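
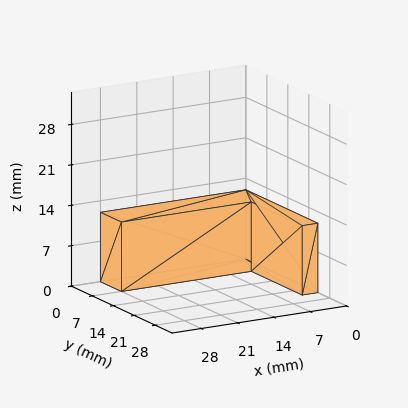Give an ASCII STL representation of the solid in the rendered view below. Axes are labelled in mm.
Reading the render: the shape is an L-shaped prism: outer 28 × 24 mm, arm thicknesses ≈ 7 mm (horizontal) and 3 mm (vertical), extruded 12 mm in z (dimensions read to the nearest mm from the axis ticks). For the STL, each face is triangulated and given an outward normal.

solid part
  facet normal 0.0000 0.0000 -1.0000
    outer loop
      vertex 28.0 7.0 0.0
      vertex 28.0 0.0 0.0
      vertex 0.0 0.0 0.0
    endloop
  endfacet
  facet normal 0.0000 0.0000 -1.0000
    outer loop
      vertex 3.0 7.0 0.0
      vertex 28.0 7.0 0.0
      vertex 0.0 0.0 0.0
    endloop
  endfacet
  facet normal 0.0000 0.0000 -1.0000
    outer loop
      vertex 3.0 24.0 0.0
      vertex 3.0 7.0 0.0
      vertex 0.0 0.0 0.0
    endloop
  endfacet
  facet normal 0.0000 0.0000 -1.0000
    outer loop
      vertex 0.0 24.0 0.0
      vertex 3.0 24.0 0.0
      vertex 0.0 0.0 0.0
    endloop
  endfacet
  facet normal 0.0000 0.0000 1.0000
    outer loop
      vertex 0.0 0.0 12.0
      vertex 28.0 0.0 12.0
      vertex 28.0 7.0 12.0
    endloop
  endfacet
  facet normal 0.0000 0.0000 1.0000
    outer loop
      vertex 0.0 0.0 12.0
      vertex 28.0 7.0 12.0
      vertex 3.0 7.0 12.0
    endloop
  endfacet
  facet normal 0.0000 0.0000 1.0000
    outer loop
      vertex 0.0 0.0 12.0
      vertex 3.0 7.0 12.0
      vertex 3.0 24.0 12.0
    endloop
  endfacet
  facet normal 0.0000 0.0000 1.0000
    outer loop
      vertex 0.0 0.0 12.0
      vertex 3.0 24.0 12.0
      vertex 0.0 24.0 12.0
    endloop
  endfacet
  facet normal 0.0000 -1.0000 0.0000
    outer loop
      vertex 0.0 0.0 0.0
      vertex 28.0 0.0 0.0
      vertex 28.0 0.0 12.0
    endloop
  endfacet
  facet normal 0.0000 -1.0000 0.0000
    outer loop
      vertex 0.0 0.0 0.0
      vertex 28.0 0.0 12.0
      vertex 0.0 0.0 12.0
    endloop
  endfacet
  facet normal 1.0000 0.0000 0.0000
    outer loop
      vertex 28.0 0.0 0.0
      vertex 28.0 7.0 0.0
      vertex 28.0 7.0 12.0
    endloop
  endfacet
  facet normal 1.0000 0.0000 0.0000
    outer loop
      vertex 28.0 0.0 0.0
      vertex 28.0 7.0 12.0
      vertex 28.0 0.0 12.0
    endloop
  endfacet
  facet normal 0.0000 1.0000 0.0000
    outer loop
      vertex 28.0 7.0 0.0
      vertex 3.0 7.0 0.0
      vertex 3.0 7.0 12.0
    endloop
  endfacet
  facet normal 0.0000 1.0000 0.0000
    outer loop
      vertex 28.0 7.0 0.0
      vertex 3.0 7.0 12.0
      vertex 28.0 7.0 12.0
    endloop
  endfacet
  facet normal 1.0000 0.0000 0.0000
    outer loop
      vertex 3.0 7.0 0.0
      vertex 3.0 24.0 0.0
      vertex 3.0 24.0 12.0
    endloop
  endfacet
  facet normal 1.0000 0.0000 0.0000
    outer loop
      vertex 3.0 7.0 0.0
      vertex 3.0 24.0 12.0
      vertex 3.0 7.0 12.0
    endloop
  endfacet
  facet normal 0.0000 1.0000 0.0000
    outer loop
      vertex 3.0 24.0 0.0
      vertex 0.0 24.0 0.0
      vertex 0.0 24.0 12.0
    endloop
  endfacet
  facet normal 0.0000 1.0000 0.0000
    outer loop
      vertex 3.0 24.0 0.0
      vertex 0.0 24.0 12.0
      vertex 3.0 24.0 12.0
    endloop
  endfacet
  facet normal -1.0000 0.0000 0.0000
    outer loop
      vertex 0.0 24.0 0.0
      vertex 0.0 0.0 0.0
      vertex 0.0 0.0 12.0
    endloop
  endfacet
  facet normal -1.0000 0.0000 0.0000
    outer loop
      vertex 0.0 24.0 0.0
      vertex 0.0 0.0 12.0
      vertex 0.0 24.0 12.0
    endloop
  endfacet
endsolid part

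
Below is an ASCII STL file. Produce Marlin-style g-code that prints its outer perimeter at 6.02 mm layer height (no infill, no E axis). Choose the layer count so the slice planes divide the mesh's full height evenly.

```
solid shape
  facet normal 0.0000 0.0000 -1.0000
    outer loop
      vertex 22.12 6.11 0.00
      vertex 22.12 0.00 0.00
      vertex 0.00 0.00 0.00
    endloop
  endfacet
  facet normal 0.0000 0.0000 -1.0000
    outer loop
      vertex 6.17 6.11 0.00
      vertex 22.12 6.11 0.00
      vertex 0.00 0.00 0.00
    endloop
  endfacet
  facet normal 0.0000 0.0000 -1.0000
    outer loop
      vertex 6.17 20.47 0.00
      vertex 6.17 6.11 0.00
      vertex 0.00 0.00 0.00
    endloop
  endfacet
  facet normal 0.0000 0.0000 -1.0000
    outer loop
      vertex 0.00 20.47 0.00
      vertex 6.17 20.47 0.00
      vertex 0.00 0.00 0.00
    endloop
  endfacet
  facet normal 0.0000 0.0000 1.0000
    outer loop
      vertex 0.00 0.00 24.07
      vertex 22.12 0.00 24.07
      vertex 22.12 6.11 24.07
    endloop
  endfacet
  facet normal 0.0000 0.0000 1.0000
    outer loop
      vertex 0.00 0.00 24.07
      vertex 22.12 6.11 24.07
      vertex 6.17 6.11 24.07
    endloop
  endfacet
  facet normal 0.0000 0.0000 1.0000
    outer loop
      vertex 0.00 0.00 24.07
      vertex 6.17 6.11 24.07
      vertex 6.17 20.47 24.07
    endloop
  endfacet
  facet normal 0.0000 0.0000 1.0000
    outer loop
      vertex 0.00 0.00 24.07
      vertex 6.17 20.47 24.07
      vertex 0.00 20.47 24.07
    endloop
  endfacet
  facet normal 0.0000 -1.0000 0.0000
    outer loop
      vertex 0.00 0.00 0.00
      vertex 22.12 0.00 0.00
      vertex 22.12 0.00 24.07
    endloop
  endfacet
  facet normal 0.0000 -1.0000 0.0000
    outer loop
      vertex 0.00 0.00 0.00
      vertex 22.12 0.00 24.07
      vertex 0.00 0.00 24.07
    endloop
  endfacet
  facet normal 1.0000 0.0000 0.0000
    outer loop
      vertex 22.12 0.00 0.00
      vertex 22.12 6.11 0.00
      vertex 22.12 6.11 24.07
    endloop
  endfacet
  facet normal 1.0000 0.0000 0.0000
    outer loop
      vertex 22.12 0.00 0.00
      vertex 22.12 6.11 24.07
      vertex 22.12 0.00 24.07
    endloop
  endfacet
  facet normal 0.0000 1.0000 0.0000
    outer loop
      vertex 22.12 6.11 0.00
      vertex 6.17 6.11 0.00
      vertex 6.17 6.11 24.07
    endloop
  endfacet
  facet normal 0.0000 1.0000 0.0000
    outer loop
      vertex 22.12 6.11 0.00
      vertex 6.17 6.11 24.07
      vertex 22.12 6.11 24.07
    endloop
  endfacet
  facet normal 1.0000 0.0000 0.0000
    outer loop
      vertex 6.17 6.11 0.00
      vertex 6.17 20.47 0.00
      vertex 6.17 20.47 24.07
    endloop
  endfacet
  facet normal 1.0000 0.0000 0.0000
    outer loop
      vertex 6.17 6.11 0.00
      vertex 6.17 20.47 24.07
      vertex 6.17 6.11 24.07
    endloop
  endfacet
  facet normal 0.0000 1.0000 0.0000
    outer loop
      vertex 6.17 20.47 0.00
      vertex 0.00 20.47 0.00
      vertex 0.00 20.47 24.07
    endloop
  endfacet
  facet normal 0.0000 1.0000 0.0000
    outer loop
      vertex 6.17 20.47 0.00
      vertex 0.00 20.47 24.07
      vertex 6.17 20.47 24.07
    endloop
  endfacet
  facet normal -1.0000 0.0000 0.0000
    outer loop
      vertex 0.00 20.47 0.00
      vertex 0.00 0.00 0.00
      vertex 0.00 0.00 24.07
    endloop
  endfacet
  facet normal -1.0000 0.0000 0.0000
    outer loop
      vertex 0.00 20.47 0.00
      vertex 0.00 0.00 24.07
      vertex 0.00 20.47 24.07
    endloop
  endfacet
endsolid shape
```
; perimeter-only toolpath
G21 ; units = mm
G90 ; absolute positioning
G28 ; home
; layer 1
G0 Z6.02
G0 X0.00 Y0.00
G1 X22.12 Y0.00
G1 X22.12 Y6.11
G1 X6.17 Y6.11
G1 X6.17 Y20.47
G1 X0.00 Y20.47
G1 X0.00 Y0.00
; layer 2
G0 Z12.04
G0 X0.00 Y0.00
G1 X22.12 Y0.00
G1 X22.12 Y6.11
G1 X6.17 Y6.11
G1 X6.17 Y20.47
G1 X0.00 Y20.47
G1 X0.00 Y0.00
; layer 3
G0 Z18.05
G0 X0.00 Y0.00
G1 X22.12 Y0.00
G1 X22.12 Y6.11
G1 X6.17 Y6.11
G1 X6.17 Y20.47
G1 X0.00 Y20.47
G1 X0.00 Y0.00
; layer 4
G0 Z24.07
G0 X0.00 Y0.00
G1 X22.12 Y0.00
G1 X22.12 Y6.11
G1 X6.17 Y6.11
G1 X6.17 Y20.47
G1 X0.00 Y20.47
G1 X0.00 Y0.00
M2 ; end

The solid is an L-shaped prism: outer 22.1 × 20.5 mm, arm thicknesses ≈ 6.11 mm (horizontal) and 6.17 mm (vertical), extruded 24.1 mm in z. Slicing at Δz = 6.02 mm — 4 equal slices spanning the solid's height, so layer i sits at z = i·h/4 — gives 4 non-empty perimeters. Each is a 6-segment closed polygon; G0 lifts to the layer z and rapids to the start vertex, then G1 traces the edges.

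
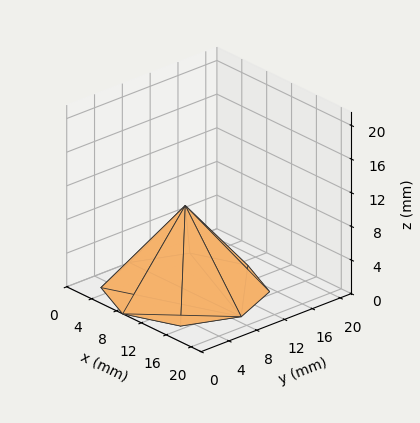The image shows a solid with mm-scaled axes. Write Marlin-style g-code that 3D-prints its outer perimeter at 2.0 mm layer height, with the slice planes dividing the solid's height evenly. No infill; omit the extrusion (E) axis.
Reading the render: the shape is a regular 8-sided pyramid, base circumscribed radius ≈ 9 mm, apex at z ≈ 10 mm (dimensions read to the nearest mm from the axis ticks). For the g-code, the solid's height is divided into equal slices at the stated Δz and each level perimeter traced with G1 moves after a G0 lift.

; perimeter-only toolpath
G21 ; units = mm
G90 ; absolute positioning
G28 ; home
; layer 1
G0 Z2.0
G0 X16.2 Y9.0
G1 X14.1 Y14.1
G1 X9.0 Y16.2
G1 X3.9 Y14.1
G1 X1.8 Y9.0
G1 X3.9 Y3.9
G1 X9.0 Y1.8
G1 X14.1 Y3.9
G1 X16.2 Y9.0
; layer 2
G0 Z4.0
G0 X14.4 Y9.0
G1 X12.8 Y12.8
G1 X9.0 Y14.4
G1 X5.2 Y12.8
G1 X3.6 Y9.0
G1 X5.2 Y5.2
G1 X9.0 Y3.6
G1 X12.8 Y5.2
G1 X14.4 Y9.0
; layer 3
G0 Z6.0
G0 X12.6 Y9.0
G1 X11.6 Y11.6
G1 X9.0 Y12.6
G1 X6.4 Y11.6
G1 X5.4 Y9.0
G1 X6.4 Y6.4
G1 X9.0 Y5.4
G1 X11.6 Y6.4
G1 X12.6 Y9.0
; layer 4
G0 Z8.0
G0 X10.8 Y9.0
G1 X10.3 Y10.3
G1 X9.0 Y10.8
G1 X7.7 Y10.3
G1 X7.2 Y9.0
G1 X7.7 Y7.7
G1 X9.0 Y7.2
G1 X10.3 Y7.7
G1 X10.8 Y9.0
M2 ; end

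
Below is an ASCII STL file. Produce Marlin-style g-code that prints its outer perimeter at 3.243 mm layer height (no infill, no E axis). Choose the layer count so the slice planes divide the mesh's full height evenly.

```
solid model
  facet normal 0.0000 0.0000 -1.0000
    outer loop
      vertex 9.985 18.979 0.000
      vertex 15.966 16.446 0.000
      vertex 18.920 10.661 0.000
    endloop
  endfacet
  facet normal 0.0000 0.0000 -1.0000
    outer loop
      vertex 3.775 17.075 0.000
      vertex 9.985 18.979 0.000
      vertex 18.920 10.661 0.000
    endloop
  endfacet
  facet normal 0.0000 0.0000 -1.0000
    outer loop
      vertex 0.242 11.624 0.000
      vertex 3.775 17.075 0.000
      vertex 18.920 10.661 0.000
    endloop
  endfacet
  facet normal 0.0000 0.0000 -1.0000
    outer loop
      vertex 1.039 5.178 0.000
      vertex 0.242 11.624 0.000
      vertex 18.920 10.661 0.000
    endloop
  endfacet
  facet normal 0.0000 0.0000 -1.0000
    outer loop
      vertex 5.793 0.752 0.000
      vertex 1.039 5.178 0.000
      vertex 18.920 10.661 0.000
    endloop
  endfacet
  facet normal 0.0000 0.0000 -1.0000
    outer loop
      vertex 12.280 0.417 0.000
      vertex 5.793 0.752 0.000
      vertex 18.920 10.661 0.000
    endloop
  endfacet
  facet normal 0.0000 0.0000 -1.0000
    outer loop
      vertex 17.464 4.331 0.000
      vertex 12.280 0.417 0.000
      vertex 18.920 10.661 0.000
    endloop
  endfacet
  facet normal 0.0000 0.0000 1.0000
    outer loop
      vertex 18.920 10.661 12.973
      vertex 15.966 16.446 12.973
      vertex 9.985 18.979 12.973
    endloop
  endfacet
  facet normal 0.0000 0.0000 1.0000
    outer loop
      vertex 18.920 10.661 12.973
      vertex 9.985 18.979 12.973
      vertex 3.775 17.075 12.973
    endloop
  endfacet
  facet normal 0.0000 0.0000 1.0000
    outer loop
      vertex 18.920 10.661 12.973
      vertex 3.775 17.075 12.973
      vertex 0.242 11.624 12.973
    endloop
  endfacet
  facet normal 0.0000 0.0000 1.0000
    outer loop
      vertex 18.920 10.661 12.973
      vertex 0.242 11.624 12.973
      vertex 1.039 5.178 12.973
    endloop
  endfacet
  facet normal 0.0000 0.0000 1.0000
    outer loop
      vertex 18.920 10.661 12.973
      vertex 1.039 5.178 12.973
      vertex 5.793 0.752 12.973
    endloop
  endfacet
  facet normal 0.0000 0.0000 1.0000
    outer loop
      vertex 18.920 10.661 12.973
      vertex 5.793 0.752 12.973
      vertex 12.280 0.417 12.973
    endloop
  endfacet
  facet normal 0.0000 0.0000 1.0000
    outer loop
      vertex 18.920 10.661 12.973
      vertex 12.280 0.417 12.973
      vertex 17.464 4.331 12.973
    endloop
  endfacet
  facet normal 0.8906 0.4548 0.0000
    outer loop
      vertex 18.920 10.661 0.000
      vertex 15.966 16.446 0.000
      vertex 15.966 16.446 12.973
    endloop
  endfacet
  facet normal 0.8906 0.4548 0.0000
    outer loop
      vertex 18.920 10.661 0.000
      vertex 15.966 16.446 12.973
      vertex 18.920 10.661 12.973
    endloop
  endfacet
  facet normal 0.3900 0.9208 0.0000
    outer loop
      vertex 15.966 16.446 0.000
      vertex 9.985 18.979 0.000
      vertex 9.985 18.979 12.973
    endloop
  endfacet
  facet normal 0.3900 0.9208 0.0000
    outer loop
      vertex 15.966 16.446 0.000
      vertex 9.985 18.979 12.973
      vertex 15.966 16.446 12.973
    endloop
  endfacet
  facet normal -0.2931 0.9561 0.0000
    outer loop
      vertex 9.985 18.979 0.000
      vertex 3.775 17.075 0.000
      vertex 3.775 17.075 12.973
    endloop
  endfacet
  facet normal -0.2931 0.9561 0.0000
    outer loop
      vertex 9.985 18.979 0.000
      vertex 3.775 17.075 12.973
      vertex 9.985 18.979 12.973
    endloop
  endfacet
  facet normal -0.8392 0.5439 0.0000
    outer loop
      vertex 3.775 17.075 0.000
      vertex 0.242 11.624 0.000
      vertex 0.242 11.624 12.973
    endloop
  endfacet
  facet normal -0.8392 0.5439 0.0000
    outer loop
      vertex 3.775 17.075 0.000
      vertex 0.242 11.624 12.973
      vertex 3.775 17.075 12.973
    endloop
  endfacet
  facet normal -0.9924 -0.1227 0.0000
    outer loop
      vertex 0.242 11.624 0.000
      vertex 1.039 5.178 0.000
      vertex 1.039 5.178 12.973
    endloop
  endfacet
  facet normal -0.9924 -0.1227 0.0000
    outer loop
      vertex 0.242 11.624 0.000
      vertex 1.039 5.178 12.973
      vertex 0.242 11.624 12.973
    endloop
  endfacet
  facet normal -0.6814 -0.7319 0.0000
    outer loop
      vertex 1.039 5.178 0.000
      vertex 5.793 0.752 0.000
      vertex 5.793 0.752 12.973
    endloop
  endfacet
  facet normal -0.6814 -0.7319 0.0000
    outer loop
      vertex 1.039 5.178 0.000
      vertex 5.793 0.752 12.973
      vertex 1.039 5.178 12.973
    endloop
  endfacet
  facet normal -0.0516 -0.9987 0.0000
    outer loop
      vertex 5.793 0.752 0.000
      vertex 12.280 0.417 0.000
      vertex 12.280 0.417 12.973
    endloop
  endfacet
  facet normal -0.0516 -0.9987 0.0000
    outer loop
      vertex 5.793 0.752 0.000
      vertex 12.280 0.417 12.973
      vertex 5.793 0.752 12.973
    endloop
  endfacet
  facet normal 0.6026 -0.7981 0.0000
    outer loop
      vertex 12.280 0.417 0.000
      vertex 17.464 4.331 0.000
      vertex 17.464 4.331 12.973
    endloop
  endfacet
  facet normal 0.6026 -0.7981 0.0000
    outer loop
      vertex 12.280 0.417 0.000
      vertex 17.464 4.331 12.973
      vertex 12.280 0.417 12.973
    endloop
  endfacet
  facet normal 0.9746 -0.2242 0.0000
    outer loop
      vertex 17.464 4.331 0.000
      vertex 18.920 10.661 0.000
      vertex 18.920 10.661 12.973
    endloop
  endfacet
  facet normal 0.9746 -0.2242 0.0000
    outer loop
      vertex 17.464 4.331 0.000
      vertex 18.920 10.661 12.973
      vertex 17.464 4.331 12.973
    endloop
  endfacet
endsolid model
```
; perimeter-only toolpath
G21 ; units = mm
G90 ; absolute positioning
G28 ; home
; layer 1
G0 Z3.243
G0 X18.920 Y10.661
G1 X15.966 Y16.446
G1 X9.985 Y18.979
G1 X3.775 Y17.075
G1 X0.242 Y11.624
G1 X1.039 Y5.178
G1 X5.793 Y0.752
G1 X12.280 Y0.417
G1 X17.464 Y4.331
G1 X18.920 Y10.661
; layer 2
G0 Z6.487
G0 X18.920 Y10.661
G1 X15.966 Y16.446
G1 X9.985 Y18.979
G1 X3.775 Y17.075
G1 X0.242 Y11.624
G1 X1.039 Y5.178
G1 X5.793 Y0.752
G1 X12.280 Y0.417
G1 X17.464 Y4.331
G1 X18.920 Y10.661
; layer 3
G0 Z9.730
G0 X18.920 Y10.661
G1 X15.966 Y16.446
G1 X9.985 Y18.979
G1 X3.775 Y17.075
G1 X0.242 Y11.624
G1 X1.039 Y5.178
G1 X5.793 Y0.752
G1 X12.280 Y0.417
G1 X17.464 Y4.331
G1 X18.920 Y10.661
; layer 4
G0 Z12.973
G0 X18.920 Y10.661
G1 X15.966 Y16.446
G1 X9.985 Y18.979
G1 X3.775 Y17.075
G1 X0.242 Y11.624
G1 X1.039 Y5.178
G1 X5.793 Y0.752
G1 X12.280 Y0.417
G1 X17.464 Y4.331
G1 X18.920 Y10.661
M2 ; end

The solid is a regular 9-sided prism (a cylinder approximated with 9 flat sides), circumscribed radius ≈ 9.5 mm, height ≈ 13 mm. Slicing at Δz = 3.243 mm — 4 equal slices spanning the solid's height, so layer i sits at z = i·h/4 — gives 4 non-empty perimeters. Each is a 9-segment closed polygon; G0 lifts to the layer z and rapids to the start vertex, then G1 traces the edges.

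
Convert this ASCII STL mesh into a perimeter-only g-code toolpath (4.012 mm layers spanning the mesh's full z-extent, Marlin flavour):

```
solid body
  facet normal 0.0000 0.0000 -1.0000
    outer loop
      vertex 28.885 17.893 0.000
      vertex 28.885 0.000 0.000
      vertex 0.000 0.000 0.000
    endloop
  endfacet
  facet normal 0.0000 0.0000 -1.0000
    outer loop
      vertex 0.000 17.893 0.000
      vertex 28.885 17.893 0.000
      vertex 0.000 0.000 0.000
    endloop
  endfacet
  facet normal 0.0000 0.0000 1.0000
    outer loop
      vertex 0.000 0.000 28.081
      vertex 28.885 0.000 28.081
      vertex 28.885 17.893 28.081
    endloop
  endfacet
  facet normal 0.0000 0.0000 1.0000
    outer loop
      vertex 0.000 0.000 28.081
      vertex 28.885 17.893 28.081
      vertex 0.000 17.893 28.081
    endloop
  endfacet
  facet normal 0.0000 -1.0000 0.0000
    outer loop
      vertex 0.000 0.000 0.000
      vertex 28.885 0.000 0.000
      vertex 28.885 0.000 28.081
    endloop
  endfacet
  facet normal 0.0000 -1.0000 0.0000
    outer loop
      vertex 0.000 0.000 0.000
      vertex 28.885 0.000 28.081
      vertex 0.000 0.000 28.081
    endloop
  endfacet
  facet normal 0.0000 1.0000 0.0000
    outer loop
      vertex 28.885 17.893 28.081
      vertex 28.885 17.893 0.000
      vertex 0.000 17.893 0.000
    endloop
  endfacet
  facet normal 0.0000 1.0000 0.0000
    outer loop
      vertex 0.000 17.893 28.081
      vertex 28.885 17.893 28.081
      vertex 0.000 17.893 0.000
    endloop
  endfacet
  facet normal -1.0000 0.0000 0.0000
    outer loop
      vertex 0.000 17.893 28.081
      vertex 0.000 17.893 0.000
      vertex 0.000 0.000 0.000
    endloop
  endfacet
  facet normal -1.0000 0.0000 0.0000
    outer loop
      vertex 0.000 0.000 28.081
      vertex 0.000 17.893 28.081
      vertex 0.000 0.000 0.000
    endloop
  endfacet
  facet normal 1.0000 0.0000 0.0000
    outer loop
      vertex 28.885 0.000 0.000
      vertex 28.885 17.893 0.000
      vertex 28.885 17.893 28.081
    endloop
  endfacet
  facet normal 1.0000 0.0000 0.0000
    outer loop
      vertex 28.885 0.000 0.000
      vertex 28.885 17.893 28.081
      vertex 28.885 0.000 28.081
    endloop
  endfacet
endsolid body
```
; perimeter-only toolpath
G21 ; units = mm
G90 ; absolute positioning
G28 ; home
; layer 1
G0 Z4.012
G0 X0.000 Y0.000
G1 X28.885 Y0.000
G1 X28.885 Y17.893
G1 X0.000 Y17.893
G1 X0.000 Y0.000
; layer 2
G0 Z8.023
G0 X0.000 Y0.000
G1 X28.885 Y0.000
G1 X28.885 Y17.893
G1 X0.000 Y17.893
G1 X0.000 Y0.000
; layer 3
G0 Z12.035
G0 X0.000 Y0.000
G1 X28.885 Y0.000
G1 X28.885 Y17.893
G1 X0.000 Y17.893
G1 X0.000 Y0.000
; layer 4
G0 Z16.046
G0 X0.000 Y0.000
G1 X28.885 Y0.000
G1 X28.885 Y17.893
G1 X0.000 Y17.893
G1 X0.000 Y0.000
; layer 5
G0 Z20.058
G0 X0.000 Y0.000
G1 X28.885 Y0.000
G1 X28.885 Y17.893
G1 X0.000 Y17.893
G1 X0.000 Y0.000
; layer 6
G0 Z24.069
G0 X0.000 Y0.000
G1 X28.885 Y0.000
G1 X28.885 Y17.893
G1 X0.000 Y17.893
G1 X0.000 Y0.000
; layer 7
G0 Z28.081
G0 X0.000 Y0.000
G1 X28.885 Y0.000
G1 X28.885 Y17.893
G1 X0.000 Y17.893
G1 X0.000 Y0.000
M2 ; end

The solid is a rectangular box, roughly 28.9 × 17.9 mm footprint and 28.1 mm tall. Slicing at Δz = 4.012 mm — 7 equal slices spanning the solid's height, so layer i sits at z = i·h/7 — gives 7 non-empty perimeters. Each is a 4-segment closed polygon; G0 lifts to the layer z and rapids to the start vertex, then G1 traces the edges.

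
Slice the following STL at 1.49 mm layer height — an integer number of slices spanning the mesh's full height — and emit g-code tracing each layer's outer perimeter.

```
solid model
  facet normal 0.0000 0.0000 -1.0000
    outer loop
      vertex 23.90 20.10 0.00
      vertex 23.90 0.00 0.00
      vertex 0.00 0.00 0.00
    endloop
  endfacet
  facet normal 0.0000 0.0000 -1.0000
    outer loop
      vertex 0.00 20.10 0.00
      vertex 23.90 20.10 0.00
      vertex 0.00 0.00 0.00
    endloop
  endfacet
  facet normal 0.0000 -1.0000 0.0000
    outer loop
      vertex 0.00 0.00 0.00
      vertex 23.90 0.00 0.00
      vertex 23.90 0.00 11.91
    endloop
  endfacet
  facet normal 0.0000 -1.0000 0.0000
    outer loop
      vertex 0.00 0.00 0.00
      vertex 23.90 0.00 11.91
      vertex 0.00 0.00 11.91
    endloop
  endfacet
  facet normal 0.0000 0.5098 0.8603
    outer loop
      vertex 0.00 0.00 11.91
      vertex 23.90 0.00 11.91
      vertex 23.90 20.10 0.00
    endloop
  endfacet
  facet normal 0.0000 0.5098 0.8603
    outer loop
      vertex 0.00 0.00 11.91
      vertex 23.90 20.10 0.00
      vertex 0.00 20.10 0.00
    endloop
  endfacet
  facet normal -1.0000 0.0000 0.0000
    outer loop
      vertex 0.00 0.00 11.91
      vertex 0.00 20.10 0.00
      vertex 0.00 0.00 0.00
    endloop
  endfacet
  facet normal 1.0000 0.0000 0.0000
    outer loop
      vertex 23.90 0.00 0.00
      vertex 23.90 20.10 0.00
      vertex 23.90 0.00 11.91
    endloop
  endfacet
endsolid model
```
; perimeter-only toolpath
G21 ; units = mm
G90 ; absolute positioning
G28 ; home
; layer 1
G0 Z1.49
G0 X0.00 Y0.00
G1 X23.90 Y0.00
G1 X23.90 Y17.59
G1 X0.00 Y17.59
G1 X0.00 Y0.00
; layer 2
G0 Z2.98
G0 X0.00 Y0.00
G1 X23.90 Y0.00
G1 X23.90 Y15.08
G1 X0.00 Y15.08
G1 X0.00 Y0.00
; layer 3
G0 Z4.47
G0 X0.00 Y0.00
G1 X23.90 Y0.00
G1 X23.90 Y12.56
G1 X0.00 Y12.56
G1 X0.00 Y0.00
; layer 4
G0 Z5.96
G0 X0.00 Y0.00
G1 X23.90 Y0.00
G1 X23.90 Y10.05
G1 X0.00 Y10.05
G1 X0.00 Y0.00
; layer 5
G0 Z7.44
G0 X0.00 Y0.00
G1 X23.90 Y0.00
G1 X23.90 Y7.54
G1 X0.00 Y7.54
G1 X0.00 Y0.00
; layer 6
G0 Z8.93
G0 X0.00 Y0.00
G1 X23.90 Y0.00
G1 X23.90 Y5.02
G1 X0.00 Y5.02
G1 X0.00 Y0.00
; layer 7
G0 Z10.42
G0 X0.00 Y0.00
G1 X23.90 Y0.00
G1 X23.90 Y2.51
G1 X0.00 Y2.51
G1 X0.00 Y0.00
M2 ; end

The solid is a wedge (ramp): 23.9 × 20.1 mm base, rising to 11.9 mm along the y=0 edge and sloping linearly to z=0 at y=20.1. Slicing at Δz = 1.49 mm — 8 equal slices spanning the solid's height, so layer i sits at z = i·h/8 — gives 7 non-empty perimeters. Each is a 4-segment closed polygon; G0 lifts to the layer z and rapids to the start vertex, then G1 traces the edges. The cross-section shrinks linearly with z (the slice at the apex is degenerate and omitted).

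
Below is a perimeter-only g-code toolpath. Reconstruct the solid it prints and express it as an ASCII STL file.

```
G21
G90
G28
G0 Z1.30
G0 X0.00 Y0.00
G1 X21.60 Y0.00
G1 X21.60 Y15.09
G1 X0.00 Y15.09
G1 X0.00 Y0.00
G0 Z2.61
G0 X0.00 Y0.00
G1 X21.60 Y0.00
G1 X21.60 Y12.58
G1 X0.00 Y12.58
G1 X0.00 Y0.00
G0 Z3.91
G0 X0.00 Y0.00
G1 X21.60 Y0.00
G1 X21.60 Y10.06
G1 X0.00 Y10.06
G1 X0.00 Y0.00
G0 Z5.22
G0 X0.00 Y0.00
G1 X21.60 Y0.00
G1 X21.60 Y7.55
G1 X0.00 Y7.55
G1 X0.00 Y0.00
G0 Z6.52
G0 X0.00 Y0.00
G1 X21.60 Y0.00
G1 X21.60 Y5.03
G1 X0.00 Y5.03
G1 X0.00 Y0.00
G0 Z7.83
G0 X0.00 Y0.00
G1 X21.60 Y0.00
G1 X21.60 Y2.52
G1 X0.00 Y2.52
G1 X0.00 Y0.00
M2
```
solid part
  facet normal 0.0000 0.0000 -1.0000
    outer loop
      vertex 21.60 17.61 0.00
      vertex 21.60 0.00 0.00
      vertex 0.00 0.00 0.00
    endloop
  endfacet
  facet normal 0.0000 0.0000 -1.0000
    outer loop
      vertex 0.00 17.61 0.00
      vertex 21.60 17.61 0.00
      vertex 0.00 0.00 0.00
    endloop
  endfacet
  facet normal 0.0000 -1.0000 0.0000
    outer loop
      vertex 0.00 0.00 0.00
      vertex 21.60 0.00 0.00
      vertex 21.60 0.00 9.13
    endloop
  endfacet
  facet normal 0.0000 -1.0000 0.0000
    outer loop
      vertex 0.00 0.00 0.00
      vertex 21.60 0.00 9.13
      vertex 0.00 0.00 9.13
    endloop
  endfacet
  facet normal 0.0000 0.4603 0.8878
    outer loop
      vertex 0.00 0.00 9.13
      vertex 21.60 0.00 9.13
      vertex 21.60 17.61 0.00
    endloop
  endfacet
  facet normal 0.0000 0.4603 0.8878
    outer loop
      vertex 0.00 0.00 9.13
      vertex 21.60 17.61 0.00
      vertex 0.00 17.61 0.00
    endloop
  endfacet
  facet normal -1.0000 0.0000 0.0000
    outer loop
      vertex 0.00 0.00 9.13
      vertex 0.00 17.61 0.00
      vertex 0.00 0.00 0.00
    endloop
  endfacet
  facet normal 1.0000 0.0000 0.0000
    outer loop
      vertex 21.60 0.00 0.00
      vertex 21.60 17.61 0.00
      vertex 21.60 0.00 9.13
    endloop
  endfacet
endsolid part

The G0 Z moves step by Δz≈1.30 mm. The G1 loops shrink linearly with z, so the solid tapers from its base footprint up to z≈9.13. Closing with a flat bottom cap and the tapered top and triangulating gives 8 facets — a wedge (ramp): 21.6 × 17.6 mm base, rising to 9.13 mm along the y=0 edge and sloping linearly to z=0 at y=17.6.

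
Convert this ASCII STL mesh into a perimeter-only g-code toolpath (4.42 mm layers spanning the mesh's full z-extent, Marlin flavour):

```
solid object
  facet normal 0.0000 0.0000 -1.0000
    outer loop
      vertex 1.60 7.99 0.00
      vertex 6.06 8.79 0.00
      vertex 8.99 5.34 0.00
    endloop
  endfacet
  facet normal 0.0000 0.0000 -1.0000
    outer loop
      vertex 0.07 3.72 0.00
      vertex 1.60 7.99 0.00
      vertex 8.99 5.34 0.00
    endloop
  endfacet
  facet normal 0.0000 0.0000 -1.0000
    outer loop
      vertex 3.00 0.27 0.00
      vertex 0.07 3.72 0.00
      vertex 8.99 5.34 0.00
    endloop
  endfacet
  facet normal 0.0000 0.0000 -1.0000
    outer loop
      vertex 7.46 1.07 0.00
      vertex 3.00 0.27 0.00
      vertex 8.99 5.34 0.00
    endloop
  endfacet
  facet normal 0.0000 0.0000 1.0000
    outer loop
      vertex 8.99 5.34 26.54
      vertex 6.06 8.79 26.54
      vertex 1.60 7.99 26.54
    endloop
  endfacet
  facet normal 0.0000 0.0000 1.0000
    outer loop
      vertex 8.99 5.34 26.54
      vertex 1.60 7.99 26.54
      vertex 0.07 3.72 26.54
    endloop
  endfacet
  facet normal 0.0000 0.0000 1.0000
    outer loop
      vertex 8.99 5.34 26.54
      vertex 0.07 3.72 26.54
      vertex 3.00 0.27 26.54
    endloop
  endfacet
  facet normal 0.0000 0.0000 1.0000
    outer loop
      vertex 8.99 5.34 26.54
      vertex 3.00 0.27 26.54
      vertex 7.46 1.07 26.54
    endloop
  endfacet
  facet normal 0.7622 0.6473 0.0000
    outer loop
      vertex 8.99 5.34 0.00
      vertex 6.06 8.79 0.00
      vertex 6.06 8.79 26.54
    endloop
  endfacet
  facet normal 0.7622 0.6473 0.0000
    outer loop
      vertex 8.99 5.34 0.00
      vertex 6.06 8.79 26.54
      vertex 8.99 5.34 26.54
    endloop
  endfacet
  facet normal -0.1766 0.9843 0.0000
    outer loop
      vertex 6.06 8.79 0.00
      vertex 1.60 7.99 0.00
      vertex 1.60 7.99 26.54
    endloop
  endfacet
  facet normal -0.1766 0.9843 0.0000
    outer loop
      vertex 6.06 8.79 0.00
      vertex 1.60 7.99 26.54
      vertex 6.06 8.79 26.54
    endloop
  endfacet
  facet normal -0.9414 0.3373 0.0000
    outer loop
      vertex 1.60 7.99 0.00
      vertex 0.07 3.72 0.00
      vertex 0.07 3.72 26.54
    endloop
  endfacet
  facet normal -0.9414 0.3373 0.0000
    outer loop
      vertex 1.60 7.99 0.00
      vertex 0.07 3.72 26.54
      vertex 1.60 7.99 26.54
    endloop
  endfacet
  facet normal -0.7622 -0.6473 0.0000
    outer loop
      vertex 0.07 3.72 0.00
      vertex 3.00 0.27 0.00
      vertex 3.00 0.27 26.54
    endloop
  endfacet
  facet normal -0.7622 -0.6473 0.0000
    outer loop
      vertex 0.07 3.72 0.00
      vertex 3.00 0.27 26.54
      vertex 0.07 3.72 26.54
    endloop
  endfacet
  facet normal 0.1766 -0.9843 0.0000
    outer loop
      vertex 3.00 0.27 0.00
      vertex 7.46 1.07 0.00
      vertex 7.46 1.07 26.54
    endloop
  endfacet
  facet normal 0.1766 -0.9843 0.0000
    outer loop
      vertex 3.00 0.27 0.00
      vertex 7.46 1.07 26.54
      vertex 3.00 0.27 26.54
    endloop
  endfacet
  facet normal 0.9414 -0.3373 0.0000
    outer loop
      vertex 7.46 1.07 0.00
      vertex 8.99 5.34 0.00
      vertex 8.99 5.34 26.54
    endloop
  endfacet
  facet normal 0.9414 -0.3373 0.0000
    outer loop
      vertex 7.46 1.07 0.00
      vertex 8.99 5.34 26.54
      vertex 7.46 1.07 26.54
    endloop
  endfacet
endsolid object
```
; perimeter-only toolpath
G21 ; units = mm
G90 ; absolute positioning
G28 ; home
; layer 1
G0 Z4.42
G0 X8.99 Y5.34
G1 X6.06 Y8.79
G1 X1.60 Y7.99
G1 X0.07 Y3.72
G1 X3.00 Y0.27
G1 X7.46 Y1.07
G1 X8.99 Y5.34
; layer 2
G0 Z8.85
G0 X8.99 Y5.34
G1 X6.06 Y8.79
G1 X1.60 Y7.99
G1 X0.07 Y3.72
G1 X3.00 Y0.27
G1 X7.46 Y1.07
G1 X8.99 Y5.34
; layer 3
G0 Z13.27
G0 X8.99 Y5.34
G1 X6.06 Y8.79
G1 X1.60 Y7.99
G1 X0.07 Y3.72
G1 X3.00 Y0.27
G1 X7.46 Y1.07
G1 X8.99 Y5.34
; layer 4
G0 Z17.69
G0 X8.99 Y5.34
G1 X6.06 Y8.79
G1 X1.60 Y7.99
G1 X0.07 Y3.72
G1 X3.00 Y0.27
G1 X7.46 Y1.07
G1 X8.99 Y5.34
; layer 5
G0 Z22.12
G0 X8.99 Y5.34
G1 X6.06 Y8.79
G1 X1.60 Y7.99
G1 X0.07 Y3.72
G1 X3.00 Y0.27
G1 X7.46 Y1.07
G1 X8.99 Y5.34
; layer 6
G0 Z26.54
G0 X8.99 Y5.34
G1 X6.06 Y8.79
G1 X1.60 Y7.99
G1 X0.07 Y3.72
G1 X3.00 Y0.27
G1 X7.46 Y1.07
G1 X8.99 Y5.34
M2 ; end

The solid is a regular 6-sided prism (a cylinder approximated with 6 flat sides), circumscribed radius ≈ 4.53 mm, height ≈ 26.5 mm. Slicing at Δz = 4.42 mm — 6 equal slices spanning the solid's height, so layer i sits at z = i·h/6 — gives 6 non-empty perimeters. Each is a 6-segment closed polygon; G0 lifts to the layer z and rapids to the start vertex, then G1 traces the edges.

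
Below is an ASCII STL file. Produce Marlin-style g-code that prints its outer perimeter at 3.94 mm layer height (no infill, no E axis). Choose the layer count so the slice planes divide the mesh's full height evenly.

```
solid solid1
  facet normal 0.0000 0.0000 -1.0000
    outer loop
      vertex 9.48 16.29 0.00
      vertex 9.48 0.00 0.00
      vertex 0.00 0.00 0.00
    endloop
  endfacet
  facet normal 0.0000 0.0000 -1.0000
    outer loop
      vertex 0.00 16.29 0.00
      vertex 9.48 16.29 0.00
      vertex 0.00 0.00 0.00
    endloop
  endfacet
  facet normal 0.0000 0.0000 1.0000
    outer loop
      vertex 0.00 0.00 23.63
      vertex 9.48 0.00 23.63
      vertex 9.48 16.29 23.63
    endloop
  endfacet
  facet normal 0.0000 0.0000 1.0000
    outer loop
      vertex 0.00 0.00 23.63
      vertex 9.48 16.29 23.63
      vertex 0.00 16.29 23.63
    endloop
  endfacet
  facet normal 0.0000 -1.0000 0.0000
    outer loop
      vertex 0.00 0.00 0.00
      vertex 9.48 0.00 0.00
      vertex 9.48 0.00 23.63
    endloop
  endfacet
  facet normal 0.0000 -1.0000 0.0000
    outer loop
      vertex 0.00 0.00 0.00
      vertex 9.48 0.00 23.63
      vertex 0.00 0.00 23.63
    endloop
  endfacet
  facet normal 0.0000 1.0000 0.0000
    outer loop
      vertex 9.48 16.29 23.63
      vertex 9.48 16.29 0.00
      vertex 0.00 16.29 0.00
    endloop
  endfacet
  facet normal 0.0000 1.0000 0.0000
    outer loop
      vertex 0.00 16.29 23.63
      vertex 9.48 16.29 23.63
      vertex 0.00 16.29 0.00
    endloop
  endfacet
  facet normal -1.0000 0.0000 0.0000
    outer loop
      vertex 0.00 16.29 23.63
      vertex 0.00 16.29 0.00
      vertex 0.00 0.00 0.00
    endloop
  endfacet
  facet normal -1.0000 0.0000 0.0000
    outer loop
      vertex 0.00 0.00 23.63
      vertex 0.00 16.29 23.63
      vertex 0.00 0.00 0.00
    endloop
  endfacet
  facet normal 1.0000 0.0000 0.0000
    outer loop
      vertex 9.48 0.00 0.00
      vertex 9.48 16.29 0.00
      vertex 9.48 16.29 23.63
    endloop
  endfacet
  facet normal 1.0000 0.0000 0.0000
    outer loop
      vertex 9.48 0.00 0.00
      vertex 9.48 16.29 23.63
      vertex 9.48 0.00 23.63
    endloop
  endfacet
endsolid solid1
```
; perimeter-only toolpath
G21 ; units = mm
G90 ; absolute positioning
G28 ; home
; layer 1
G0 Z3.94
G0 X0.00 Y0.00
G1 X9.48 Y0.00
G1 X9.48 Y16.29
G1 X0.00 Y16.29
G1 X0.00 Y0.00
; layer 2
G0 Z7.88
G0 X0.00 Y0.00
G1 X9.48 Y0.00
G1 X9.48 Y16.29
G1 X0.00 Y16.29
G1 X0.00 Y0.00
; layer 3
G0 Z11.81
G0 X0.00 Y0.00
G1 X9.48 Y0.00
G1 X9.48 Y16.29
G1 X0.00 Y16.29
G1 X0.00 Y0.00
; layer 4
G0 Z15.75
G0 X0.00 Y0.00
G1 X9.48 Y0.00
G1 X9.48 Y16.29
G1 X0.00 Y16.29
G1 X0.00 Y0.00
; layer 5
G0 Z19.69
G0 X0.00 Y0.00
G1 X9.48 Y0.00
G1 X9.48 Y16.29
G1 X0.00 Y16.29
G1 X0.00 Y0.00
; layer 6
G0 Z23.63
G0 X0.00 Y0.00
G1 X9.48 Y0.00
G1 X9.48 Y16.29
G1 X0.00 Y16.29
G1 X0.00 Y0.00
M2 ; end

The solid is a rectangular box, roughly 9.48 × 16.3 mm footprint and 23.6 mm tall. Slicing at Δz = 3.94 mm — 6 equal slices spanning the solid's height, so layer i sits at z = i·h/6 — gives 6 non-empty perimeters. Each is a 4-segment closed polygon; G0 lifts to the layer z and rapids to the start vertex, then G1 traces the edges.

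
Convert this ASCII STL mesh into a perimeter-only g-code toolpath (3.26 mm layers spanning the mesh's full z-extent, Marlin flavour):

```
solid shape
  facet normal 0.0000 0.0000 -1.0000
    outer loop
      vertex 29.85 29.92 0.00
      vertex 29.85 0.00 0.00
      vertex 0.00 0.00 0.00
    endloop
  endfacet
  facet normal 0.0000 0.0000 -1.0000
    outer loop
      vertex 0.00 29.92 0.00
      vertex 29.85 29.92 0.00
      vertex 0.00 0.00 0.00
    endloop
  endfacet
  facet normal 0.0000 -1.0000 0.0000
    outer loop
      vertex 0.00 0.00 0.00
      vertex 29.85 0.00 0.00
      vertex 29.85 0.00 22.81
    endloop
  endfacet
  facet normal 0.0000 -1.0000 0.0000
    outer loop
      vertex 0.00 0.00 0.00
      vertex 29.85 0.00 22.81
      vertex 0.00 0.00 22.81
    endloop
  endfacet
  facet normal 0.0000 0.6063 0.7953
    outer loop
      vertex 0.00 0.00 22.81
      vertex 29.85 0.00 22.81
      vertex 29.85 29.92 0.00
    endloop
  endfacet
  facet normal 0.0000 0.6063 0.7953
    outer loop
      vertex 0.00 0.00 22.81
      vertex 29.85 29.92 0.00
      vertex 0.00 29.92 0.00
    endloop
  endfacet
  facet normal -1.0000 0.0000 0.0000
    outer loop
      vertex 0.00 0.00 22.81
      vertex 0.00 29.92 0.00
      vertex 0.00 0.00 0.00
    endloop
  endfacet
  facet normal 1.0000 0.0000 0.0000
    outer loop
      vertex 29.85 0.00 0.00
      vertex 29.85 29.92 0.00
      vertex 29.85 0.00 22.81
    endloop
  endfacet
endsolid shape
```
; perimeter-only toolpath
G21 ; units = mm
G90 ; absolute positioning
G28 ; home
; layer 1
G0 Z3.26
G0 X0.00 Y0.00
G1 X29.85 Y0.00
G1 X29.85 Y25.65
G1 X0.00 Y25.65
G1 X0.00 Y0.00
; layer 2
G0 Z6.52
G0 X0.00 Y0.00
G1 X29.85 Y0.00
G1 X29.85 Y21.37
G1 X0.00 Y21.37
G1 X0.00 Y0.00
; layer 3
G0 Z9.78
G0 X0.00 Y0.00
G1 X29.85 Y0.00
G1 X29.85 Y17.10
G1 X0.00 Y17.10
G1 X0.00 Y0.00
; layer 4
G0 Z13.03
G0 X0.00 Y0.00
G1 X29.85 Y0.00
G1 X29.85 Y12.82
G1 X0.00 Y12.82
G1 X0.00 Y0.00
; layer 5
G0 Z16.29
G0 X0.00 Y0.00
G1 X29.85 Y0.00
G1 X29.85 Y8.55
G1 X0.00 Y8.55
G1 X0.00 Y0.00
; layer 6
G0 Z19.55
G0 X0.00 Y0.00
G1 X29.85 Y0.00
G1 X29.85 Y4.27
G1 X0.00 Y4.27
G1 X0.00 Y0.00
M2 ; end

The solid is a wedge (ramp): 29.9 × 29.9 mm base, rising to 22.8 mm along the y=0 edge and sloping linearly to z=0 at y=29.9. Slicing at Δz = 3.26 mm — 7 equal slices spanning the solid's height, so layer i sits at z = i·h/7 — gives 6 non-empty perimeters. Each is a 4-segment closed polygon; G0 lifts to the layer z and rapids to the start vertex, then G1 traces the edges. The cross-section shrinks linearly with z (the slice at the apex is degenerate and omitted).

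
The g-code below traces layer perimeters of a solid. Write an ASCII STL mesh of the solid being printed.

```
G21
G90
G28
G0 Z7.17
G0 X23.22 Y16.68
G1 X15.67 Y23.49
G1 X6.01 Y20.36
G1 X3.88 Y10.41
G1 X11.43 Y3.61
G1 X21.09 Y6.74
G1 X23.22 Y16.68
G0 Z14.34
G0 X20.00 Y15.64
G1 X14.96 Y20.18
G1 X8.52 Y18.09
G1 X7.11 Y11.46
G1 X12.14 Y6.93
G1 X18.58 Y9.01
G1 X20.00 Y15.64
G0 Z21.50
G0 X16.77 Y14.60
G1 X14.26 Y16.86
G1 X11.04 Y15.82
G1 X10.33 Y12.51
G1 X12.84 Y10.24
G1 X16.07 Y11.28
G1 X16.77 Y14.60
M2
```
solid part
  facet normal 0.0000 0.0000 -1.0000
    outer loop
      vertex 3.49 22.63 0.00
      vertex 16.38 26.80 0.00
      vertex 26.44 17.73 0.00
    endloop
  endfacet
  facet normal 0.0000 0.0000 -1.0000
    outer loop
      vertex 0.66 9.37 0.00
      vertex 3.49 22.63 0.00
      vertex 26.44 17.73 0.00
    endloop
  endfacet
  facet normal 0.0000 0.0000 -1.0000
    outer loop
      vertex 10.72 0.30 0.00
      vertex 0.66 9.37 0.00
      vertex 26.44 17.73 0.00
    endloop
  endfacet
  facet normal 0.0000 0.0000 -1.0000
    outer loop
      vertex 23.61 4.47 0.00
      vertex 10.72 0.30 0.00
      vertex 26.44 17.73 0.00
    endloop
  endfacet
  facet normal 0.6197 0.6873 0.3788
    outer loop
      vertex 26.44 17.73 0.00
      vertex 16.38 26.80 0.00
      vertex 13.55 13.55 28.67
    endloop
  endfacet
  facet normal -0.2849 0.8805 0.3788
    outer loop
      vertex 16.38 26.80 0.00
      vertex 3.49 22.63 0.00
      vertex 13.55 13.55 28.67
    endloop
  endfacet
  facet normal -0.9051 0.1932 0.3788
    outer loop
      vertex 3.49 22.63 0.00
      vertex 0.66 9.37 0.00
      vertex 13.55 13.55 28.67
    endloop
  endfacet
  facet normal -0.6197 -0.6873 0.3788
    outer loop
      vertex 0.66 9.37 0.00
      vertex 10.72 0.30 0.00
      vertex 13.55 13.55 28.67
    endloop
  endfacet
  facet normal 0.2849 -0.8805 0.3788
    outer loop
      vertex 10.72 0.30 0.00
      vertex 23.61 4.47 0.00
      vertex 13.55 13.55 28.67
    endloop
  endfacet
  facet normal 0.9051 -0.1932 0.3788
    outer loop
      vertex 23.61 4.47 0.00
      vertex 26.44 17.73 0.00
      vertex 13.55 13.55 28.67
    endloop
  endfacet
endsolid part

The G0 Z moves step by Δz≈7.17 mm. The G1 loops shrink linearly with z, so the solid tapers from its base footprint up to z≈28.7. Closing with a flat bottom cap and the tapered top and triangulating gives 10 facets — a regular 6-sided pyramid, base circumscribed radius ≈ 13.6 mm, apex at z ≈ 28.7 mm.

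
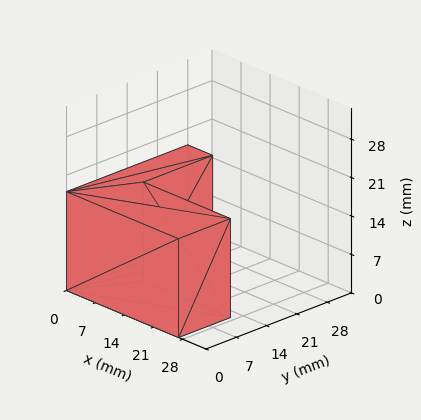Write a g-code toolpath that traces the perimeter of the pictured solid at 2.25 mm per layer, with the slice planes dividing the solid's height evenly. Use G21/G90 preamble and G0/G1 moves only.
Reading the render: the shape is an L-shaped prism: outer 27 × 28 mm, arm thicknesses ≈ 12 mm (horizontal) and 6 mm (vertical), extruded 18 mm in z (dimensions read to the nearest mm from the axis ticks). For the g-code, the solid's height is divided into equal slices at the stated Δz and each level perimeter traced with G1 moves after a G0 lift.

; perimeter-only toolpath
G21 ; units = mm
G90 ; absolute positioning
G28 ; home
; layer 1
G0 Z2.25
G0 X0.00 Y0.00
G1 X27.00 Y0.00
G1 X27.00 Y12.00
G1 X6.00 Y12.00
G1 X6.00 Y28.00
G1 X0.00 Y28.00
G1 X0.00 Y0.00
; layer 2
G0 Z4.50
G0 X0.00 Y0.00
G1 X27.00 Y0.00
G1 X27.00 Y12.00
G1 X6.00 Y12.00
G1 X6.00 Y28.00
G1 X0.00 Y28.00
G1 X0.00 Y0.00
; layer 3
G0 Z6.75
G0 X0.00 Y0.00
G1 X27.00 Y0.00
G1 X27.00 Y12.00
G1 X6.00 Y12.00
G1 X6.00 Y28.00
G1 X0.00 Y28.00
G1 X0.00 Y0.00
; layer 4
G0 Z9.00
G0 X0.00 Y0.00
G1 X27.00 Y0.00
G1 X27.00 Y12.00
G1 X6.00 Y12.00
G1 X6.00 Y28.00
G1 X0.00 Y28.00
G1 X0.00 Y0.00
; layer 5
G0 Z11.25
G0 X0.00 Y0.00
G1 X27.00 Y0.00
G1 X27.00 Y12.00
G1 X6.00 Y12.00
G1 X6.00 Y28.00
G1 X0.00 Y28.00
G1 X0.00 Y0.00
; layer 6
G0 Z13.50
G0 X0.00 Y0.00
G1 X27.00 Y0.00
G1 X27.00 Y12.00
G1 X6.00 Y12.00
G1 X6.00 Y28.00
G1 X0.00 Y28.00
G1 X0.00 Y0.00
; layer 7
G0 Z15.75
G0 X0.00 Y0.00
G1 X27.00 Y0.00
G1 X27.00 Y12.00
G1 X6.00 Y12.00
G1 X6.00 Y28.00
G1 X0.00 Y28.00
G1 X0.00 Y0.00
; layer 8
G0 Z18.00
G0 X0.00 Y0.00
G1 X27.00 Y0.00
G1 X27.00 Y12.00
G1 X6.00 Y12.00
G1 X6.00 Y28.00
G1 X0.00 Y28.00
G1 X0.00 Y0.00
M2 ; end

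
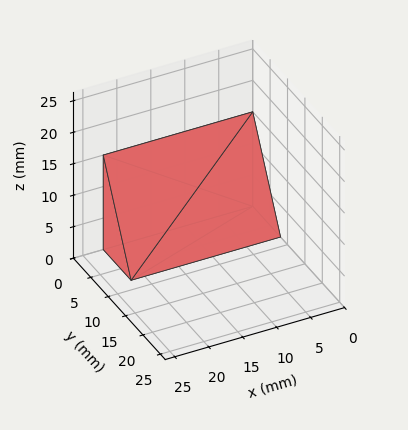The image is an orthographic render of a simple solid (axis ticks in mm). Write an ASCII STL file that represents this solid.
Reading the render: the shape is a wedge (ramp): 22 × 8 mm base, rising to 15 mm along the y=0 edge and sloping linearly to z=0 at y=8 (dimensions read to the nearest mm from the axis ticks). For the STL, each face is triangulated and given an outward normal.

solid part
  facet normal 0.0000 0.0000 -1.0000
    outer loop
      vertex 22.0 8.0 0.0
      vertex 22.0 0.0 0.0
      vertex 0.0 0.0 0.0
    endloop
  endfacet
  facet normal 0.0000 0.0000 -1.0000
    outer loop
      vertex 0.0 8.0 0.0
      vertex 22.0 8.0 0.0
      vertex 0.0 0.0 0.0
    endloop
  endfacet
  facet normal 0.0000 -1.0000 0.0000
    outer loop
      vertex 0.0 0.0 0.0
      vertex 22.0 0.0 0.0
      vertex 22.0 0.0 15.0
    endloop
  endfacet
  facet normal 0.0000 -1.0000 0.0000
    outer loop
      vertex 0.0 0.0 0.0
      vertex 22.0 0.0 15.0
      vertex 0.0 0.0 15.0
    endloop
  endfacet
  facet normal 0.0000 0.8824 0.4706
    outer loop
      vertex 0.0 0.0 15.0
      vertex 22.0 0.0 15.0
      vertex 22.0 8.0 0.0
    endloop
  endfacet
  facet normal 0.0000 0.8824 0.4706
    outer loop
      vertex 0.0 0.0 15.0
      vertex 22.0 8.0 0.0
      vertex 0.0 8.0 0.0
    endloop
  endfacet
  facet normal -1.0000 0.0000 0.0000
    outer loop
      vertex 0.0 0.0 15.0
      vertex 0.0 8.0 0.0
      vertex 0.0 0.0 0.0
    endloop
  endfacet
  facet normal 1.0000 0.0000 0.0000
    outer loop
      vertex 22.0 0.0 0.0
      vertex 22.0 8.0 0.0
      vertex 22.0 0.0 15.0
    endloop
  endfacet
endsolid part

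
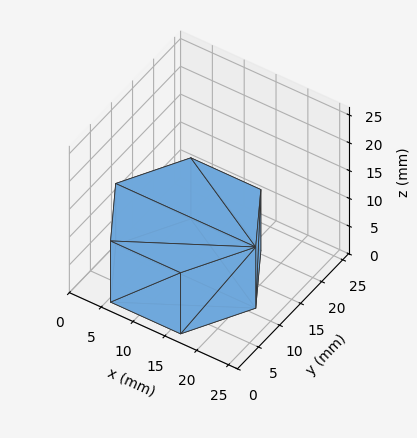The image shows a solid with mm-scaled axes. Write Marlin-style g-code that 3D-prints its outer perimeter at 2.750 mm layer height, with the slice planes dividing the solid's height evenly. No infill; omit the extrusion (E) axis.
Reading the render: the shape is a regular 6-sided prism (a cylinder approximated with 6 flat sides), circumscribed radius ≈ 11 mm, height ≈ 11 mm (dimensions read to the nearest mm from the axis ticks). For the g-code, the solid's height is divided into equal slices at the stated Δz and each level perimeter traced with G1 moves after a G0 lift.

; perimeter-only toolpath
G21 ; units = mm
G90 ; absolute positioning
G28 ; home
; layer 1
G0 Z2.750
G0 X22.000 Y11.000
G1 X16.500 Y20.526
G1 X5.500 Y20.526
G1 X0.000 Y11.000
G1 X5.500 Y1.474
G1 X16.500 Y1.474
G1 X22.000 Y11.000
; layer 2
G0 Z5.500
G0 X22.000 Y11.000
G1 X16.500 Y20.526
G1 X5.500 Y20.526
G1 X0.000 Y11.000
G1 X5.500 Y1.474
G1 X16.500 Y1.474
G1 X22.000 Y11.000
; layer 3
G0 Z8.250
G0 X22.000 Y11.000
G1 X16.500 Y20.526
G1 X5.500 Y20.526
G1 X0.000 Y11.000
G1 X5.500 Y1.474
G1 X16.500 Y1.474
G1 X22.000 Y11.000
; layer 4
G0 Z11.000
G0 X22.000 Y11.000
G1 X16.500 Y20.526
G1 X5.500 Y20.526
G1 X0.000 Y11.000
G1 X5.500 Y1.474
G1 X16.500 Y1.474
G1 X22.000 Y11.000
M2 ; end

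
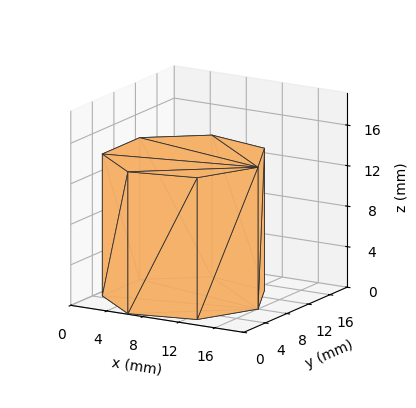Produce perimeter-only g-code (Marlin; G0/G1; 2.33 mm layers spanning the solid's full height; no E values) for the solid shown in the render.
Reading the render: the shape is a regular 7-sided prism (a cylinder approximated with 7 flat sides), circumscribed radius ≈ 8 mm, height ≈ 14 mm (dimensions read to the nearest mm from the axis ticks). For the g-code, the solid's height is divided into equal slices at the stated Δz and each level perimeter traced with G1 moves after a G0 lift.

; perimeter-only toolpath
G21 ; units = mm
G90 ; absolute positioning
G28 ; home
; layer 1
G0 Z2.33
G0 X16.00 Y8.00
G1 X12.99 Y14.25
G1 X6.22 Y15.80
G1 X0.79 Y11.47
G1 X0.79 Y4.53
G1 X6.22 Y0.20
G1 X12.99 Y1.75
G1 X16.00 Y8.00
; layer 2
G0 Z4.67
G0 X16.00 Y8.00
G1 X12.99 Y14.25
G1 X6.22 Y15.80
G1 X0.79 Y11.47
G1 X0.79 Y4.53
G1 X6.22 Y0.20
G1 X12.99 Y1.75
G1 X16.00 Y8.00
; layer 3
G0 Z7.00
G0 X16.00 Y8.00
G1 X12.99 Y14.25
G1 X6.22 Y15.80
G1 X0.79 Y11.47
G1 X0.79 Y4.53
G1 X6.22 Y0.20
G1 X12.99 Y1.75
G1 X16.00 Y8.00
; layer 4
G0 Z9.33
G0 X16.00 Y8.00
G1 X12.99 Y14.25
G1 X6.22 Y15.80
G1 X0.79 Y11.47
G1 X0.79 Y4.53
G1 X6.22 Y0.20
G1 X12.99 Y1.75
G1 X16.00 Y8.00
; layer 5
G0 Z11.67
G0 X16.00 Y8.00
G1 X12.99 Y14.25
G1 X6.22 Y15.80
G1 X0.79 Y11.47
G1 X0.79 Y4.53
G1 X6.22 Y0.20
G1 X12.99 Y1.75
G1 X16.00 Y8.00
; layer 6
G0 Z14.00
G0 X16.00 Y8.00
G1 X12.99 Y14.25
G1 X6.22 Y15.80
G1 X0.79 Y11.47
G1 X0.79 Y4.53
G1 X6.22 Y0.20
G1 X12.99 Y1.75
G1 X16.00 Y8.00
M2 ; end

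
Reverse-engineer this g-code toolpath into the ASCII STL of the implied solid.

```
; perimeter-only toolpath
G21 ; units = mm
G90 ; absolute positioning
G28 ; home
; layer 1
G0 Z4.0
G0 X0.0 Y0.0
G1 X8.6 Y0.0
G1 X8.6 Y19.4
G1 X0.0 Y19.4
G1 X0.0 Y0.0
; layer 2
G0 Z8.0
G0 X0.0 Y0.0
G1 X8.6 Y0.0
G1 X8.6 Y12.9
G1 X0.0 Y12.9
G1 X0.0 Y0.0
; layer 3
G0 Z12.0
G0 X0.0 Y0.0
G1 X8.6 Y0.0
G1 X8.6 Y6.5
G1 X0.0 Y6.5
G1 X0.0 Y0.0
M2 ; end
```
solid part
  facet normal 0.0000 0.0000 -1.0000
    outer loop
      vertex 8.6 25.8 0.0
      vertex 8.6 0.0 0.0
      vertex 0.0 0.0 0.0
    endloop
  endfacet
  facet normal 0.0000 0.0000 -1.0000
    outer loop
      vertex 0.0 25.8 0.0
      vertex 8.6 25.8 0.0
      vertex 0.0 0.0 0.0
    endloop
  endfacet
  facet normal 0.0000 -1.0000 0.0000
    outer loop
      vertex 0.0 0.0 0.0
      vertex 8.6 0.0 0.0
      vertex 8.6 0.0 16.0
    endloop
  endfacet
  facet normal 0.0000 -1.0000 0.0000
    outer loop
      vertex 0.0 0.0 0.0
      vertex 8.6 0.0 16.0
      vertex 0.0 0.0 16.0
    endloop
  endfacet
  facet normal 0.0000 0.5270 0.8498
    outer loop
      vertex 0.0 0.0 16.0
      vertex 8.6 0.0 16.0
      vertex 8.6 25.8 0.0
    endloop
  endfacet
  facet normal 0.0000 0.5270 0.8498
    outer loop
      vertex 0.0 0.0 16.0
      vertex 8.6 25.8 0.0
      vertex 0.0 25.8 0.0
    endloop
  endfacet
  facet normal -1.0000 0.0000 0.0000
    outer loop
      vertex 0.0 0.0 16.0
      vertex 0.0 25.8 0.0
      vertex 0.0 0.0 0.0
    endloop
  endfacet
  facet normal 1.0000 0.0000 0.0000
    outer loop
      vertex 8.6 0.0 0.0
      vertex 8.6 25.8 0.0
      vertex 8.6 0.0 16.0
    endloop
  endfacet
endsolid part

The G0 Z moves step by Δz≈4.0 mm. The G1 loops shrink linearly with z, so the solid tapers from its base footprint up to z≈16. Closing with a flat bottom cap and the tapered top and triangulating gives 8 facets — a wedge (ramp): 8.6 × 25.8 mm base, rising to 16 mm along the y=0 edge and sloping linearly to z=0 at y=25.8.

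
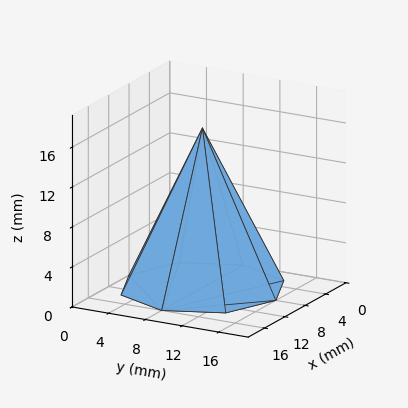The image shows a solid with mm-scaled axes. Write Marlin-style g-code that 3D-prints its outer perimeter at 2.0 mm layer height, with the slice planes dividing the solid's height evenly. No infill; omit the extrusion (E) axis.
Reading the render: the shape is a regular 8-sided pyramid, base circumscribed radius ≈ 8 mm, apex at z ≈ 16 mm (dimensions read to the nearest mm from the axis ticks). For the g-code, the solid's height is divided into equal slices at the stated Δz and each level perimeter traced with G1 moves after a G0 lift.

; perimeter-only toolpath
G21 ; units = mm
G90 ; absolute positioning
G28 ; home
; layer 1
G0 Z2.0
G0 X15.0 Y8.0
G1 X13.0 Y13.0
G1 X8.0 Y15.0
G1 X3.0 Y13.0
G1 X1.0 Y8.0
G1 X3.0 Y3.0
G1 X8.0 Y1.0
G1 X13.0 Y3.0
G1 X15.0 Y8.0
; layer 2
G0 Z4.0
G0 X14.0 Y8.0
G1 X12.3 Y12.3
G1 X8.0 Y14.0
G1 X3.7 Y12.3
G1 X2.0 Y8.0
G1 X3.7 Y3.7
G1 X8.0 Y2.0
G1 X12.3 Y3.7
G1 X14.0 Y8.0
; layer 3
G0 Z6.0
G0 X13.0 Y8.0
G1 X11.6 Y11.6
G1 X8.0 Y13.0
G1 X4.4 Y11.6
G1 X3.0 Y8.0
G1 X4.4 Y4.4
G1 X8.0 Y3.0
G1 X11.6 Y4.4
G1 X13.0 Y8.0
; layer 4
G0 Z8.0
G0 X12.0 Y8.0
G1 X10.8 Y10.8
G1 X8.0 Y12.0
G1 X5.2 Y10.8
G1 X4.0 Y8.0
G1 X5.2 Y5.2
G1 X8.0 Y4.0
G1 X10.8 Y5.2
G1 X12.0 Y8.0
; layer 5
G0 Z10.0
G0 X11.0 Y8.0
G1 X10.1 Y10.1
G1 X8.0 Y11.0
G1 X5.9 Y10.1
G1 X5.0 Y8.0
G1 X5.9 Y5.9
G1 X8.0 Y5.0
G1 X10.1 Y5.9
G1 X11.0 Y8.0
; layer 6
G0 Z12.0
G0 X10.0 Y8.0
G1 X9.4 Y9.4
G1 X8.0 Y10.0
G1 X6.6 Y9.4
G1 X6.0 Y8.0
G1 X6.6 Y6.6
G1 X8.0 Y6.0
G1 X9.4 Y6.6
G1 X10.0 Y8.0
; layer 7
G0 Z14.0
G0 X9.0 Y8.0
G1 X8.7 Y8.7
G1 X8.0 Y9.0
G1 X7.3 Y8.7
G1 X7.0 Y8.0
G1 X7.3 Y7.3
G1 X8.0 Y7.0
G1 X8.7 Y7.3
G1 X9.0 Y8.0
M2 ; end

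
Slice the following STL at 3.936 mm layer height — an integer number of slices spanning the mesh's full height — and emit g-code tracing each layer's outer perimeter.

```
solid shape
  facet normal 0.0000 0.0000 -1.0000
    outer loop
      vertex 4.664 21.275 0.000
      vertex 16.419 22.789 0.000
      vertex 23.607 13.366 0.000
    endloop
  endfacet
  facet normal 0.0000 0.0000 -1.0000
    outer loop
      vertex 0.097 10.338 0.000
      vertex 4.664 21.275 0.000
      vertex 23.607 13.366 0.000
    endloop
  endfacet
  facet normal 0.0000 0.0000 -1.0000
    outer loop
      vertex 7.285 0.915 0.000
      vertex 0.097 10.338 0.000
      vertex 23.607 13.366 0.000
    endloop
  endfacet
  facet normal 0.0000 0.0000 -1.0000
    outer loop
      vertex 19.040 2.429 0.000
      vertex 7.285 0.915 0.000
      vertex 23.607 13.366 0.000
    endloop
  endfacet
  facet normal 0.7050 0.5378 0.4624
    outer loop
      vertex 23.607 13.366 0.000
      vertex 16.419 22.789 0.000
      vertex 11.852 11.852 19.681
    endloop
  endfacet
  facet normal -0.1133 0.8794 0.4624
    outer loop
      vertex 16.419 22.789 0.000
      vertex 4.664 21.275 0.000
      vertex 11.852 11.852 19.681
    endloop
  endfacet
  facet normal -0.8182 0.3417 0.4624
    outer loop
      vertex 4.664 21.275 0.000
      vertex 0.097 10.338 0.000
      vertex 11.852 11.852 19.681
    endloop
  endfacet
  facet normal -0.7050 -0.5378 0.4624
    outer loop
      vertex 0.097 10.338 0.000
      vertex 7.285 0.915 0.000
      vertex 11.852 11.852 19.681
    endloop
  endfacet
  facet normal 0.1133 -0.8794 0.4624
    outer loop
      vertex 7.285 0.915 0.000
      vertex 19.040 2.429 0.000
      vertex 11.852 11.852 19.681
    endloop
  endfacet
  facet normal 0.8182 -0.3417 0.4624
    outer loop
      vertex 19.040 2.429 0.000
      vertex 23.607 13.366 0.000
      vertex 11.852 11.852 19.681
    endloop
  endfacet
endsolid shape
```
; perimeter-only toolpath
G21 ; units = mm
G90 ; absolute positioning
G28 ; home
; layer 1
G0 Z3.936
G0 X21.256 Y13.063
G1 X15.506 Y20.602
G1 X6.102 Y19.390
G1 X2.448 Y10.641
G1 X8.198 Y3.102
G1 X17.602 Y4.314
G1 X21.256 Y13.063
; layer 2
G0 Z7.872
G0 X18.905 Y12.760
G1 X14.592 Y18.414
G1 X7.539 Y17.506
G1 X4.799 Y10.944
G1 X9.112 Y5.290
G1 X16.165 Y6.198
G1 X18.905 Y12.760
; layer 3
G0 Z11.809
G0 X16.554 Y12.458
G1 X13.679 Y16.227
G1 X8.977 Y15.621
G1 X7.150 Y11.246
G1 X10.025 Y7.477
G1 X14.727 Y8.083
G1 X16.554 Y12.458
; layer 4
G0 Z15.745
G0 X14.203 Y12.155
G1 X12.765 Y14.039
G1 X10.414 Y13.737
G1 X9.501 Y11.549
G1 X10.939 Y9.665
G1 X13.290 Y9.967
G1 X14.203 Y12.155
M2 ; end

The solid is a regular 6-sided pyramid, base circumscribed radius ≈ 11.9 mm, apex at z ≈ 19.7 mm. Slicing at Δz = 3.936 mm — 5 equal slices spanning the solid's height, so layer i sits at z = i·h/5 — gives 4 non-empty perimeters. Each is a 6-segment closed polygon; G0 lifts to the layer z and rapids to the start vertex, then G1 traces the edges. The cross-section shrinks linearly with z (the slice at the apex is degenerate and omitted).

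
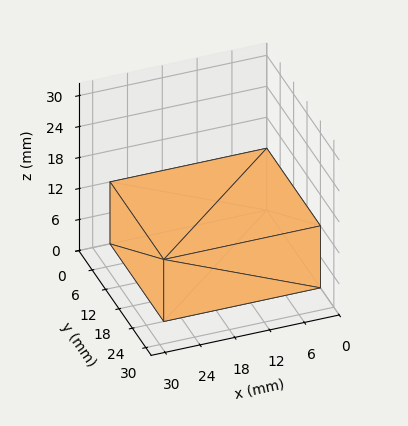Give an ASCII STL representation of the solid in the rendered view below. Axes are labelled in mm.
Reading the render: the shape is a rectangular box, roughly 27 × 24 mm footprint and 12 mm tall (dimensions read to the nearest mm from the axis ticks). For the STL, each face is triangulated and given an outward normal.

solid part
  facet normal 0.0000 0.0000 -1.0000
    outer loop
      vertex 27.000 24.000 0.000
      vertex 27.000 0.000 0.000
      vertex 0.000 0.000 0.000
    endloop
  endfacet
  facet normal 0.0000 0.0000 -1.0000
    outer loop
      vertex 0.000 24.000 0.000
      vertex 27.000 24.000 0.000
      vertex 0.000 0.000 0.000
    endloop
  endfacet
  facet normal 0.0000 0.0000 1.0000
    outer loop
      vertex 0.000 0.000 12.000
      vertex 27.000 0.000 12.000
      vertex 27.000 24.000 12.000
    endloop
  endfacet
  facet normal 0.0000 0.0000 1.0000
    outer loop
      vertex 0.000 0.000 12.000
      vertex 27.000 24.000 12.000
      vertex 0.000 24.000 12.000
    endloop
  endfacet
  facet normal 0.0000 -1.0000 0.0000
    outer loop
      vertex 0.000 0.000 0.000
      vertex 27.000 0.000 0.000
      vertex 27.000 0.000 12.000
    endloop
  endfacet
  facet normal 0.0000 -1.0000 0.0000
    outer loop
      vertex 0.000 0.000 0.000
      vertex 27.000 0.000 12.000
      vertex 0.000 0.000 12.000
    endloop
  endfacet
  facet normal 0.0000 1.0000 0.0000
    outer loop
      vertex 27.000 24.000 12.000
      vertex 27.000 24.000 0.000
      vertex 0.000 24.000 0.000
    endloop
  endfacet
  facet normal 0.0000 1.0000 0.0000
    outer loop
      vertex 0.000 24.000 12.000
      vertex 27.000 24.000 12.000
      vertex 0.000 24.000 0.000
    endloop
  endfacet
  facet normal -1.0000 0.0000 0.0000
    outer loop
      vertex 0.000 24.000 12.000
      vertex 0.000 24.000 0.000
      vertex 0.000 0.000 0.000
    endloop
  endfacet
  facet normal -1.0000 0.0000 0.0000
    outer loop
      vertex 0.000 0.000 12.000
      vertex 0.000 24.000 12.000
      vertex 0.000 0.000 0.000
    endloop
  endfacet
  facet normal 1.0000 0.0000 0.0000
    outer loop
      vertex 27.000 0.000 0.000
      vertex 27.000 24.000 0.000
      vertex 27.000 24.000 12.000
    endloop
  endfacet
  facet normal 1.0000 0.0000 0.0000
    outer loop
      vertex 27.000 0.000 0.000
      vertex 27.000 24.000 12.000
      vertex 27.000 0.000 12.000
    endloop
  endfacet
endsolid part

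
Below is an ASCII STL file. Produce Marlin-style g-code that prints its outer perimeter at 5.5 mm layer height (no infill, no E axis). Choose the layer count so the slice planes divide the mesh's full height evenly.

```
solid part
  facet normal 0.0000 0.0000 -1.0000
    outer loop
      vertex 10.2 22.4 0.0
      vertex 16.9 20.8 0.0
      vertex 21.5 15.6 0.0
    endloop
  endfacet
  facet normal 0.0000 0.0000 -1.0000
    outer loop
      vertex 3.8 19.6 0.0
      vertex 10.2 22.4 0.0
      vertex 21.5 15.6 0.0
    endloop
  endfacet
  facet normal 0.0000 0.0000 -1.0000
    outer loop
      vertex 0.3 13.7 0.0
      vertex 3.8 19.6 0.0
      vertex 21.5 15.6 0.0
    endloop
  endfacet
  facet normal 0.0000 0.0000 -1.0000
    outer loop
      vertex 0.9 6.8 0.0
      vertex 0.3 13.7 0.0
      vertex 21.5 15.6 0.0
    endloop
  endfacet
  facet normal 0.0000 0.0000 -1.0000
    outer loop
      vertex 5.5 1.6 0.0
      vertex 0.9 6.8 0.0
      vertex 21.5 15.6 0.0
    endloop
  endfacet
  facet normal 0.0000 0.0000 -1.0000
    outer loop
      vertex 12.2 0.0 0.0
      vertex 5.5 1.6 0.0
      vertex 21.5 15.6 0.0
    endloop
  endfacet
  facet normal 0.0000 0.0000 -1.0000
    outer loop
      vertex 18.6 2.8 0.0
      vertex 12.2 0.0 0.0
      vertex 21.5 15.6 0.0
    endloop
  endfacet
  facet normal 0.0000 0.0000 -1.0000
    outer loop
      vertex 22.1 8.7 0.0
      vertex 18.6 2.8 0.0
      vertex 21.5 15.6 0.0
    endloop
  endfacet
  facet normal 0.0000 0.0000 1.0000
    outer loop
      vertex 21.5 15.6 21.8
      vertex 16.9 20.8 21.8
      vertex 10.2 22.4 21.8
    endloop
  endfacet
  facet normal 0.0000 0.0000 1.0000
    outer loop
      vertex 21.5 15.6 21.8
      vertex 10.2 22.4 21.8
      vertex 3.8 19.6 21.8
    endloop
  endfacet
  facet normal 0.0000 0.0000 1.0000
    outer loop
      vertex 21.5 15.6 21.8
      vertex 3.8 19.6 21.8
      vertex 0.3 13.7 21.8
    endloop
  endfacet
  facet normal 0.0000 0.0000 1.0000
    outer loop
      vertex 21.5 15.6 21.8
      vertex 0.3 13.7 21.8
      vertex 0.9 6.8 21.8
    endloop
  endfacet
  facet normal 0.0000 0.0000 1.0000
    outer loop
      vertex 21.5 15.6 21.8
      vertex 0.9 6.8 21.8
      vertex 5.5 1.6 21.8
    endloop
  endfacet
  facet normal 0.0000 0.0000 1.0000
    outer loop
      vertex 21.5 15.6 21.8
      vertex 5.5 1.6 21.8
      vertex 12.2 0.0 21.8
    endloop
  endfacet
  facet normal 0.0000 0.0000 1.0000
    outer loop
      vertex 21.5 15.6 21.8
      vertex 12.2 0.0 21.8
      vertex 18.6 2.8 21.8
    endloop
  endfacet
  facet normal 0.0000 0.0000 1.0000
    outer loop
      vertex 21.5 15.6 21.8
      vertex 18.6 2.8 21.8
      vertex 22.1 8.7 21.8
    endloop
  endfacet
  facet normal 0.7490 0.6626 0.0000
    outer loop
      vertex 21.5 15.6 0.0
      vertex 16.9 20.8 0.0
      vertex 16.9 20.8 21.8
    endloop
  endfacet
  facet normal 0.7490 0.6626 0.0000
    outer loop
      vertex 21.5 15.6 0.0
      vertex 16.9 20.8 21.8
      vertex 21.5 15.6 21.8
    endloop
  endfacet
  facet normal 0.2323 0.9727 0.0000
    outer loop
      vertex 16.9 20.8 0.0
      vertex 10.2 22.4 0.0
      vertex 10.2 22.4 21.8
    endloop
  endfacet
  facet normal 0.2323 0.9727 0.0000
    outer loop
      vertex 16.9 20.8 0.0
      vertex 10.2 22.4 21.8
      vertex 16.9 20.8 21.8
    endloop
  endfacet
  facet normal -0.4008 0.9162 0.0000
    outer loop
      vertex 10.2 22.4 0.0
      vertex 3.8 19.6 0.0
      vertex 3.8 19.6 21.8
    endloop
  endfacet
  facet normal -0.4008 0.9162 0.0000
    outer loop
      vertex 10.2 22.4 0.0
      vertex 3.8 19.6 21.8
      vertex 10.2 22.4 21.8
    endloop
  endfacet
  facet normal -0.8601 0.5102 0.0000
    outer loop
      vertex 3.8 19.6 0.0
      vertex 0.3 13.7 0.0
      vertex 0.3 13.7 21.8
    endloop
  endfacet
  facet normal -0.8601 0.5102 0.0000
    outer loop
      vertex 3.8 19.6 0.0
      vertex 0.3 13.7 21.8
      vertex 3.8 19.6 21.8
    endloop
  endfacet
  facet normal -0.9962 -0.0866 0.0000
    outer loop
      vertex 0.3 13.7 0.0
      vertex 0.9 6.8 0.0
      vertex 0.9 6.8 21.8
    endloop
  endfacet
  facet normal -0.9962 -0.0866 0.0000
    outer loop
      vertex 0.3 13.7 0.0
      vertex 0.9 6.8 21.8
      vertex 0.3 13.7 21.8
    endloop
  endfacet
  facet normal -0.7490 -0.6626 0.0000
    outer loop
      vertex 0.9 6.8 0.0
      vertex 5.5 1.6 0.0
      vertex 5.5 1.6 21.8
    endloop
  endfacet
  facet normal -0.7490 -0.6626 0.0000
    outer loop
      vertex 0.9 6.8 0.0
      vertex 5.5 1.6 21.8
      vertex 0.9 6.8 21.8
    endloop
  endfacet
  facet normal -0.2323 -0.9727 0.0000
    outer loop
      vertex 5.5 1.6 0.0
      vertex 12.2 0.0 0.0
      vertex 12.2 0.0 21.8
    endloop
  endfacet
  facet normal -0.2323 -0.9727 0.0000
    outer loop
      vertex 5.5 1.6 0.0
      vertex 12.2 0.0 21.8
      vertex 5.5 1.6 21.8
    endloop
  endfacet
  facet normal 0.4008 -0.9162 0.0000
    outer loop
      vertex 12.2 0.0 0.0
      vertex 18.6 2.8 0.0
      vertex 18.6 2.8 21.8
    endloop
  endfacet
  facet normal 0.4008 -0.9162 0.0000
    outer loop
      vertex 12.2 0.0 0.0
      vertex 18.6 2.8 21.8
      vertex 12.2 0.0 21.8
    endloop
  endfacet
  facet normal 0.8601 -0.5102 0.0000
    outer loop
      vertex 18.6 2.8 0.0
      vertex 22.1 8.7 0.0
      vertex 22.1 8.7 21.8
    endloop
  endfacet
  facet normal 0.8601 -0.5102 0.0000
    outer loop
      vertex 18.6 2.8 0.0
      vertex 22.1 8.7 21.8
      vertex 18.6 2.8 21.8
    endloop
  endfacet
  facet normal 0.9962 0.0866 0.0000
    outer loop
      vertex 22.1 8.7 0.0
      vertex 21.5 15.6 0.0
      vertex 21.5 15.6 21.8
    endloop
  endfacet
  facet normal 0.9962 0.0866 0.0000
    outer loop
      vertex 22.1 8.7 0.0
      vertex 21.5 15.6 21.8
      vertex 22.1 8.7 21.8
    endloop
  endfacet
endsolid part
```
; perimeter-only toolpath
G21 ; units = mm
G90 ; absolute positioning
G28 ; home
; layer 1
G0 Z5.5
G0 X21.5 Y15.6
G1 X16.9 Y20.8
G1 X10.2 Y22.4
G1 X3.8 Y19.6
G1 X0.3 Y13.7
G1 X0.9 Y6.8
G1 X5.5 Y1.6
G1 X12.2 Y0.0
G1 X18.6 Y2.8
G1 X22.1 Y8.7
G1 X21.5 Y15.6
; layer 2
G0 Z10.9
G0 X21.5 Y15.6
G1 X16.9 Y20.8
G1 X10.2 Y22.4
G1 X3.8 Y19.6
G1 X0.3 Y13.7
G1 X0.9 Y6.8
G1 X5.5 Y1.6
G1 X12.2 Y0.0
G1 X18.6 Y2.8
G1 X22.1 Y8.7
G1 X21.5 Y15.6
; layer 3
G0 Z16.4
G0 X21.5 Y15.6
G1 X16.9 Y20.8
G1 X10.2 Y22.4
G1 X3.8 Y19.6
G1 X0.3 Y13.7
G1 X0.9 Y6.8
G1 X5.5 Y1.6
G1 X12.2 Y0.0
G1 X18.6 Y2.8
G1 X22.1 Y8.7
G1 X21.5 Y15.6
; layer 4
G0 Z21.8
G0 X21.5 Y15.6
G1 X16.9 Y20.8
G1 X10.2 Y22.4
G1 X3.8 Y19.6
G1 X0.3 Y13.7
G1 X0.9 Y6.8
G1 X5.5 Y1.6
G1 X12.2 Y0.0
G1 X18.6 Y2.8
G1 X22.1 Y8.7
G1 X21.5 Y15.6
M2 ; end

The solid is a regular 10-sided prism (a cylinder approximated with 10 flat sides), circumscribed radius ≈ 11.2 mm, height ≈ 21.8 mm. Slicing at Δz = 5.5 mm — 4 equal slices spanning the solid's height, so layer i sits at z = i·h/4 — gives 4 non-empty perimeters. Each is a 10-segment closed polygon; G0 lifts to the layer z and rapids to the start vertex, then G1 traces the edges.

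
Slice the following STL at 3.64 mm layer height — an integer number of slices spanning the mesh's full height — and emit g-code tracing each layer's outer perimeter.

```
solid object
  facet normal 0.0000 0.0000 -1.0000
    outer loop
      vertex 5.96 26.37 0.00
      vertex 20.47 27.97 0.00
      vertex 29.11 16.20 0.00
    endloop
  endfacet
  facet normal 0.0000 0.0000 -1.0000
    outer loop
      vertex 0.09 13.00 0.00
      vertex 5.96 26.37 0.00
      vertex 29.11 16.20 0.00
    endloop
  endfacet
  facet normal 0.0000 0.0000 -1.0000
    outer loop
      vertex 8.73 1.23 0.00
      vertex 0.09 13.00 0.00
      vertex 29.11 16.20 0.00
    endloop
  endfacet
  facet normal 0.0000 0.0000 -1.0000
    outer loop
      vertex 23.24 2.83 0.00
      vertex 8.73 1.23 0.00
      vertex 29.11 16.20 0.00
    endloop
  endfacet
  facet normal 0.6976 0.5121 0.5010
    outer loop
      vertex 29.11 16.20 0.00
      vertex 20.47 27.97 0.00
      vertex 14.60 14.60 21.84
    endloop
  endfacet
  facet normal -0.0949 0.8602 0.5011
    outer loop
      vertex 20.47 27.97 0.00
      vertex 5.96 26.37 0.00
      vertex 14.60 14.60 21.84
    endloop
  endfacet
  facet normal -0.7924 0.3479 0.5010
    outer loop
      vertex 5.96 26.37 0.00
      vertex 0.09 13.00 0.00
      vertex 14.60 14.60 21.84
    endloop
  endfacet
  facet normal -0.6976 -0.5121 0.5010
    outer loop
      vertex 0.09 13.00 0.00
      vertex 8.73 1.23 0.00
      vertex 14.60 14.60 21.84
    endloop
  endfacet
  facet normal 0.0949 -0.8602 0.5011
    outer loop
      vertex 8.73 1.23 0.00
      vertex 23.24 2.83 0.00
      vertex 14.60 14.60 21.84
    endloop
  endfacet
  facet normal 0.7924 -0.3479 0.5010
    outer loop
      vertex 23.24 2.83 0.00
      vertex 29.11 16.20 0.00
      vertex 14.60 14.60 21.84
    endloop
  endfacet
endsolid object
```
; perimeter-only toolpath
G21 ; units = mm
G90 ; absolute positioning
G28 ; home
; layer 1
G0 Z3.64
G0 X26.69 Y15.93
G1 X19.49 Y25.74
G1 X7.40 Y24.41
G1 X2.51 Y13.27
G1 X9.71 Y3.46
G1 X21.80 Y4.79
G1 X26.69 Y15.93
; layer 2
G0 Z7.28
G0 X24.27 Y15.67
G1 X18.51 Y23.51
G1 X8.84 Y22.45
G1 X4.93 Y13.53
G1 X10.69 Y5.69
G1 X20.36 Y6.75
G1 X24.27 Y15.67
; layer 3
G0 Z10.92
G0 X21.86 Y15.40
G1 X17.54 Y21.29
G1 X10.28 Y20.48
G1 X7.34 Y13.80
G1 X11.66 Y7.92
G1 X18.92 Y8.71
G1 X21.86 Y15.40
; layer 4
G0 Z14.56
G0 X19.44 Y15.13
G1 X16.56 Y19.06
G1 X11.72 Y18.52
G1 X9.76 Y14.07
G1 X12.64 Y10.14
G1 X17.48 Y10.68
G1 X19.44 Y15.13
; layer 5
G0 Z18.20
G0 X17.02 Y14.87
G1 X15.58 Y16.83
G1 X13.16 Y16.56
G1 X12.18 Y14.33
G1 X13.62 Y12.37
G1 X16.04 Y12.64
G1 X17.02 Y14.87
M2 ; end

The solid is a regular 6-sided pyramid, base circumscribed radius ≈ 14.6 mm, apex at z ≈ 21.8 mm. Slicing at Δz = 3.64 mm — 6 equal slices spanning the solid's height, so layer i sits at z = i·h/6 — gives 5 non-empty perimeters. Each is a 6-segment closed polygon; G0 lifts to the layer z and rapids to the start vertex, then G1 traces the edges. The cross-section shrinks linearly with z (the slice at the apex is degenerate and omitted).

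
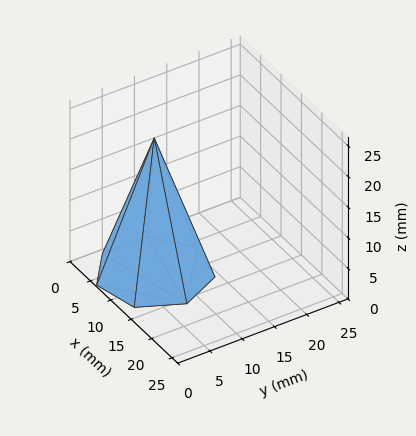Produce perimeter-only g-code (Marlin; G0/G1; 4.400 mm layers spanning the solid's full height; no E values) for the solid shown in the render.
Reading the render: the shape is a regular 7-sided pyramid, base circumscribed radius ≈ 8 mm, apex at z ≈ 22 mm (dimensions read to the nearest mm from the axis ticks). For the g-code, the solid's height is divided into equal slices at the stated Δz and each level perimeter traced with G1 moves after a G0 lift.

; perimeter-only toolpath
G21 ; units = mm
G90 ; absolute positioning
G28 ; home
; layer 1
G0 Z4.400
G0 X14.400 Y8.000
G1 X11.990 Y13.004
G1 X6.576 Y14.239
G1 X2.234 Y10.777
G1 X2.234 Y5.223
G1 X6.576 Y1.761
G1 X11.990 Y2.996
G1 X14.400 Y8.000
; layer 2
G0 Z8.800
G0 X12.800 Y8.000
G1 X10.993 Y11.753
G1 X6.932 Y12.679
G1 X3.675 Y10.083
G1 X3.675 Y5.917
G1 X6.932 Y3.321
G1 X10.993 Y4.247
G1 X12.800 Y8.000
; layer 3
G0 Z13.200
G0 X11.200 Y8.000
G1 X9.995 Y10.502
G1 X7.288 Y11.120
G1 X5.117 Y9.388
G1 X5.117 Y6.612
G1 X7.288 Y4.880
G1 X9.995 Y5.498
G1 X11.200 Y8.000
; layer 4
G0 Z17.600
G0 X9.600 Y8.000
G1 X8.998 Y9.251
G1 X7.644 Y9.560
G1 X6.558 Y8.694
G1 X6.558 Y7.306
G1 X7.644 Y6.440
G1 X8.998 Y6.749
G1 X9.600 Y8.000
M2 ; end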